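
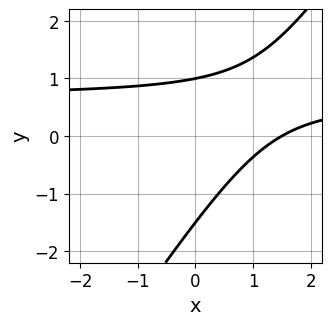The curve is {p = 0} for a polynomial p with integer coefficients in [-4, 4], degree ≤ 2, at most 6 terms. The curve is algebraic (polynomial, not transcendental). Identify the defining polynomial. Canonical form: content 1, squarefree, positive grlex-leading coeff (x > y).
3*x*y - 2*y^2 - 2*x - y + 3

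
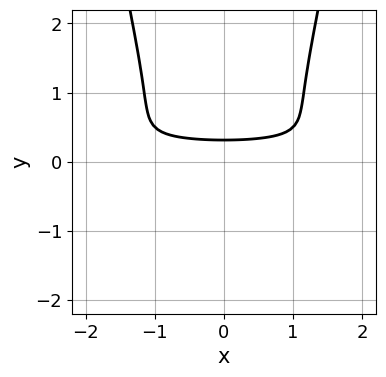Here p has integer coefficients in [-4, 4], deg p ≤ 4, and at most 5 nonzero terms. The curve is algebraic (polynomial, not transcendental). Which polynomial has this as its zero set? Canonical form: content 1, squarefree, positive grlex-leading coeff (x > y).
3*x^2*y^2 - 2*y^3 - 3*y + 1

1. Degree: a generic line meets the curve in up to 4 points, so deg p = 4.
2. Symmetries: the x ↦ −x reflection is a symmetry, so x appears only in even powers.
3. Observable constraints: the curve avoids every integer x-axis point in the box.
4. Fitting integer coefficients to these (and the overall shape) gives p.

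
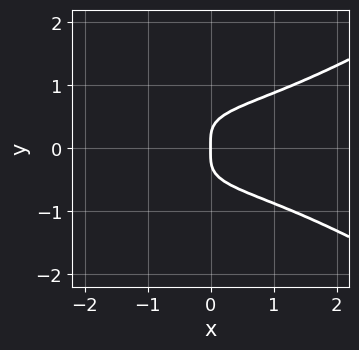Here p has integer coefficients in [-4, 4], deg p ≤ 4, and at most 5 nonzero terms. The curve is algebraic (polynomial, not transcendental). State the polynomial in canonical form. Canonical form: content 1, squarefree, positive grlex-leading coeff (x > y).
1. Degree: the shape is more complex than any degree-3 curve, so deg p = 4.
2. Symmetries: the y ↦ −y reflection is a symmetry, so y appears only in even powers.
3. From the axis intercepts and sections: one x-axis crossing is at x = 0; it meets the y-axis at y = 0 (among the integer gridlines).
4. These observations pin down the coefficients.

x^2*y^2 - 3*y^4 + x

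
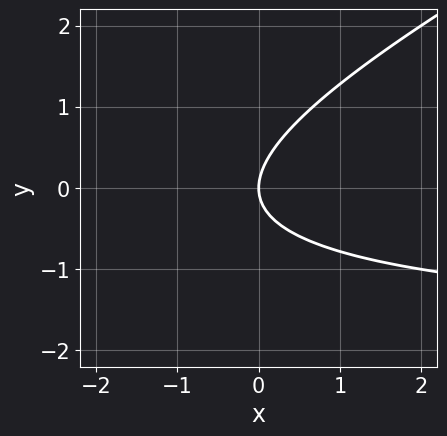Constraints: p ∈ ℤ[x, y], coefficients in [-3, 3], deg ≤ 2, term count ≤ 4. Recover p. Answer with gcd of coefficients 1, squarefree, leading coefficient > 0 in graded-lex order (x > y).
x*y - 2*y^2 + 2*x

First, deg p = 2. A generic line meets the curve in up to 2 points.
Next, from the visible intercepts: one x-axis crossing is at x = 0; it crosses the y-axis at the gridline y = 0.
Finally, putting this together gives p.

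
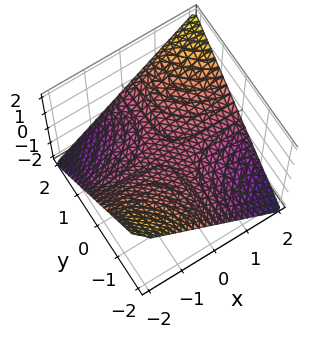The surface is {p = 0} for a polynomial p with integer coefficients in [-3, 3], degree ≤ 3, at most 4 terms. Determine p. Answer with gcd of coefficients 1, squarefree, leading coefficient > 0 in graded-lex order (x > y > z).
x*y - 2*z

First, the degree is 2 — a hyperbolic paraboloid; a quadric.
Then, from the axis intercepts and sections: it meets the z-axis at z = 0 (among the integer gridlines); every point of the y-axis in the box is on the surface.
Finally, these observations pin down the coefficients.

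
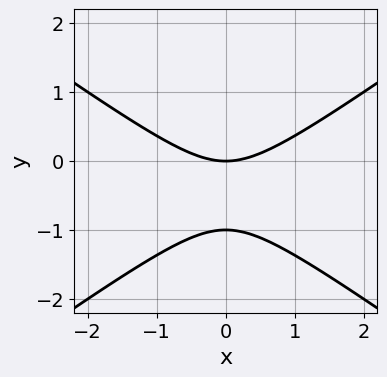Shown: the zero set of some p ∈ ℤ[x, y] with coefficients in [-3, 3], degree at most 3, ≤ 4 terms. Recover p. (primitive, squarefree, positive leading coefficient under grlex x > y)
x^2 - 2*y^2 - 2*y

The degree is 2 — a generic line meets the curve in up to 2 points.
Symmetries: the x ↦ −x reflection is a symmetry, so x appears only in even powers.
Against the integer gridlines: one x-axis crossing is at x = 0; among the integer gridlines, it crosses the y-axis at y ∈ {-1, 0}.
Together with the visible shape, these determine p as stated.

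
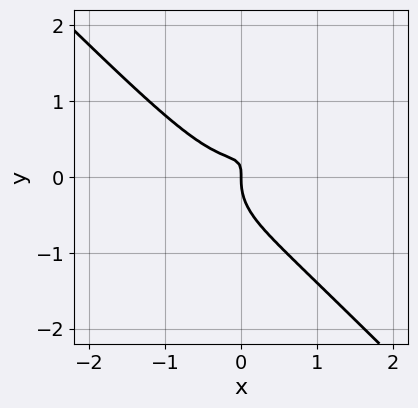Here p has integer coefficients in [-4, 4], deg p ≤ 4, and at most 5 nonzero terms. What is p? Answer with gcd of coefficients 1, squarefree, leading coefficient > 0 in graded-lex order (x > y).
First, degree: the shape is more complex than any degree-2 curve, so deg p = 3.
Then, from the axis intercepts and sections: it crosses the y-axis at the gridline y = 0; one x-axis crossing is at x = 0.
Finally, the integer polynomial consistent with all of this is the stated p.

3*x^3 + 3*y^3 - 3*x*y + x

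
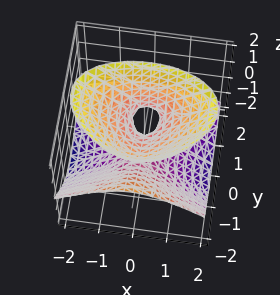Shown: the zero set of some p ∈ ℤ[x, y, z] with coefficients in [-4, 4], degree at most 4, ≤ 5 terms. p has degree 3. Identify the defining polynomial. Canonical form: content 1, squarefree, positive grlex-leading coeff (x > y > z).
Degree: a generic line meets the surface in up to 3 points, so deg p = 3.
Observable constraints: the y-axis gridline crossings are at y ∈ {-1, 0, 1}; it crosses the x-axis at the gridline x = 0.
The integer polynomial consistent with all of this is the stated p.

y^3 + 2*y^2*z + 2*x^2 - 2*z^2 - y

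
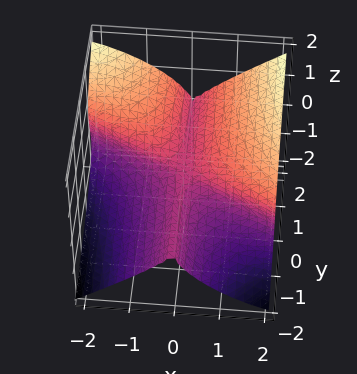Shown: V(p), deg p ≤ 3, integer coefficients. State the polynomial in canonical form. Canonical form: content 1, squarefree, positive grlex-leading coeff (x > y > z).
(a) deg p = 3. A generic line meets the surface in up to 3 points.
(b) Against the integer gridlines: one x-axis crossing is at x = 0; it crosses the z-axis at the gridline z = 0; the visible y-axis segment lies entirely on the surface.
(c) The integer polynomial consistent with all of this is the stated p.

x^3 + 2*x^2*y - x*y*z - 3*z^3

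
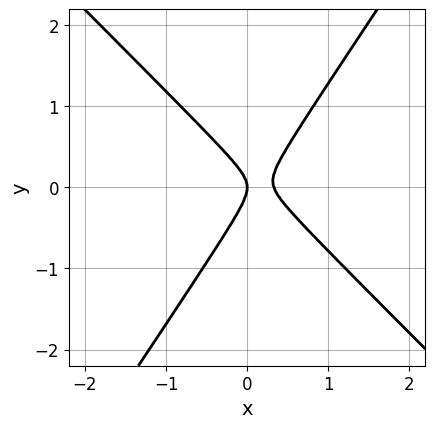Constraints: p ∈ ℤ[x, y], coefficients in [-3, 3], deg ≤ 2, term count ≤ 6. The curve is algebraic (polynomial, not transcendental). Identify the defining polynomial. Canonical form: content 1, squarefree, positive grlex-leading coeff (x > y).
3*x^2 + x*y - 2*y^2 - x

deg p = 2. No degree-1 curve has this shape.
Reading off the gridlines: it crosses the x-axis at the gridline x = 0; one y-axis crossing is at y = 0.
Matching integer coefficients to the picture gives p.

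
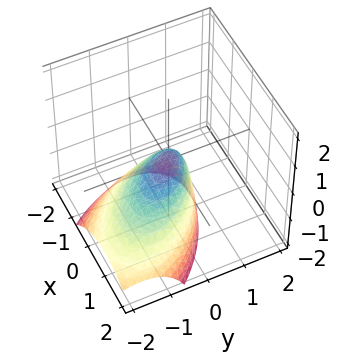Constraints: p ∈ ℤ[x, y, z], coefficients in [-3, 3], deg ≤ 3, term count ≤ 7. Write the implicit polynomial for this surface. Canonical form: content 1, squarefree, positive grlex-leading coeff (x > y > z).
First, degree: no degree-1 surface has this shape, so deg p = 2.
Then, from the visible intercepts: it crosses the z-axis at the gridline z = 0; one y-axis crossing is at y = 0; it meets the x-axis at x = 0 (among the integer gridlines).
Finally, fitting integer coefficients to these (and the overall shape) gives p.

x^2 + x*y + y^2 - y*z + z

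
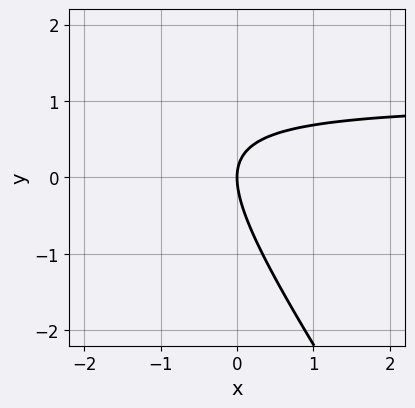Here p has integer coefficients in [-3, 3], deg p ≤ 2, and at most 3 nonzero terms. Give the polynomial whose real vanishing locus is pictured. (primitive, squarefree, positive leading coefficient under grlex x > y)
The degree is 2 — no degree-1 curve has this shape.
Reading off the gridlines: it crosses the x-axis at the gridline x = 0; one y-axis crossing is at y = 0.
Assembling these constraints gives the stated polynomial.

3*x*y + 2*y^2 - 3*x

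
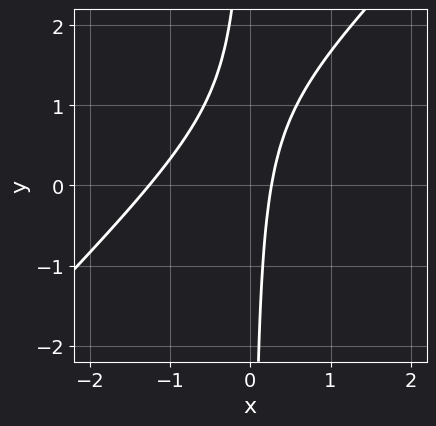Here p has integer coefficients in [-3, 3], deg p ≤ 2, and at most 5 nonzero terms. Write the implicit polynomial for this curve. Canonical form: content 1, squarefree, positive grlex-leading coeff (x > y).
3*x^2 - 3*x*y + 3*x - 1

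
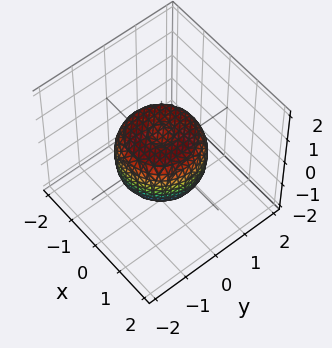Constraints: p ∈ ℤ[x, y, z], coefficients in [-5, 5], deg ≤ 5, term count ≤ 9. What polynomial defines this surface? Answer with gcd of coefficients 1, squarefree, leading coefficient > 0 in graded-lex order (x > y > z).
2*x^4 + 4*x^2*y^2 + 2*y^4 - 2*x^2 - 2*y^2 + 2*z^2 - 1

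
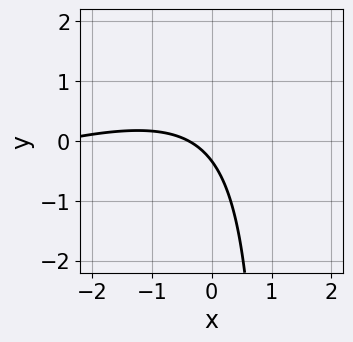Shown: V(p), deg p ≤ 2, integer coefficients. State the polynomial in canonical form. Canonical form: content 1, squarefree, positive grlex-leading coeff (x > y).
The degree is 2 — a generic line meets the curve in up to 2 points.
Putting this together gives p.

x^2 - 3*x*y + 3*x + 3*y + 1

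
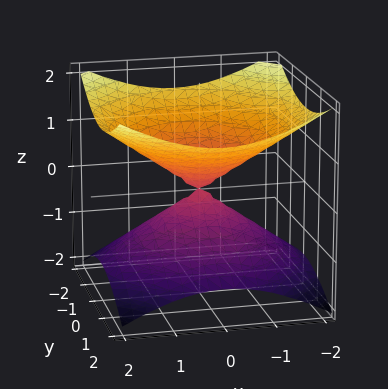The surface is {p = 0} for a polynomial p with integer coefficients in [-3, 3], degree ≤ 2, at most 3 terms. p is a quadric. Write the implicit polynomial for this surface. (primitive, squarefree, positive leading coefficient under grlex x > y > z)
1. The degree is 2 — a double cone through the origin; a quadric.
2. Symmetries: it's symmetric under z → −z, forcing even powers of z; rotational symmetry about the z-axis ⇒ p depends on x, y only through x² + y².
3. From the axis intercepts and sections: a circular section at z = 1 has radius between 1 and 2; it meets the x-axis at x = 0 (among the integer gridlines); one z-axis crossing is at z = 0.
4. Putting this together gives p.

x^2 + y^2 - 2*z^2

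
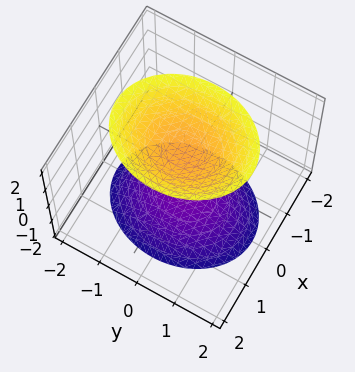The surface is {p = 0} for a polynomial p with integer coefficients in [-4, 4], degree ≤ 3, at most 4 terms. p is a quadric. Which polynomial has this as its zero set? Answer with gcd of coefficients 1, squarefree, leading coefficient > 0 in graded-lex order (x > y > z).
3*x^2 + 2*y^2 - 2*z^2 + 3

1. The picture has 2 separate pieces. They look like related sheets of one shape, so recover p as a whole.
2. deg p = 2. Two sheets facing apart; a quadric.
3. Symmetries: mirror symmetry y ↦ −y ⇒ only even powers of y; mirror symmetry x ↦ −x ⇒ only even powers of x; it's symmetric under z → −z, forcing even powers of z.
4. Checking where it meets the axes: it misses every integer gridline on the x-axis; no y-intercept at any integer in the box.
5. Putting this together gives p.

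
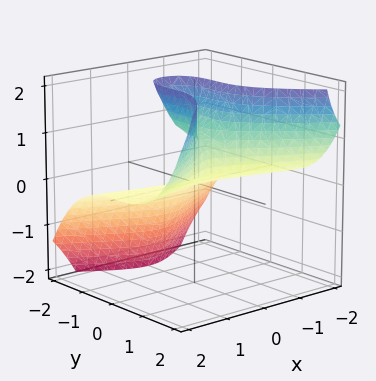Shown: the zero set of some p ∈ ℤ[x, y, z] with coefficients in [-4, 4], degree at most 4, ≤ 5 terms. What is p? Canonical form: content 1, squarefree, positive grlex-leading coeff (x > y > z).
3*x^2*z - 2*y^3 - z^2 + z

1. The degree is 3 — the shape is more complex than any degree-2 surface.
2. Checking where it meets the axes: every point of the x-axis in the box is on the surface; among the integer gridlines, it crosses the z-axis at z ∈ {0, 1}; it meets the y-axis at y = 0 (among the integer gridlines).
3. The integer polynomial consistent with all of this is the stated p.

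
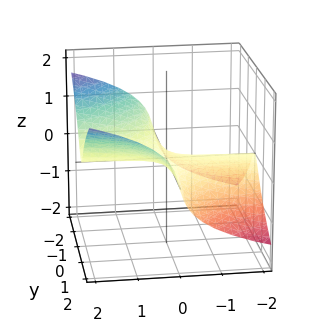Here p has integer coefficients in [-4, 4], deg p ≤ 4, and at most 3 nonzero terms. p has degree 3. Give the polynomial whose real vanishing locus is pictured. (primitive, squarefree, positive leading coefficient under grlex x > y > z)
x*y^2 - 2*z^3 - z

deg p = 3. The shape is more complex than any degree-2 surface.
From the visible intercepts: the visible y-axis segment lies entirely on the surface; it crosses the z-axis at the gridline z = 0.
The integer polynomial consistent with all of this is the stated p. Check: (2, 0, 0) on the x-axis lies on the surface, and p(2, 0, 0) = 0. ✓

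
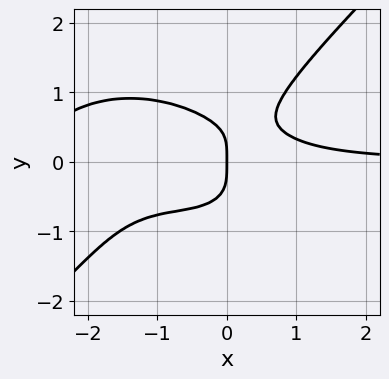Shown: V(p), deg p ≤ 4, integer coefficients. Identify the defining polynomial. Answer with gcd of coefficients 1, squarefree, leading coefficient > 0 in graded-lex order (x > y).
x^3*y + x*y^3 - 2*y^4 + 2*x^2*y - x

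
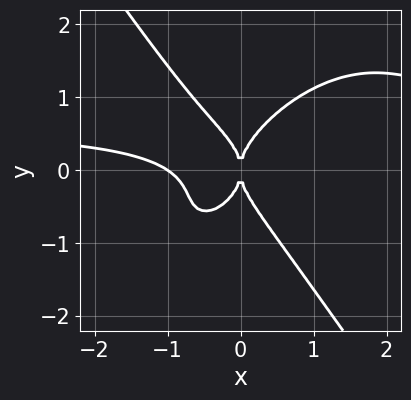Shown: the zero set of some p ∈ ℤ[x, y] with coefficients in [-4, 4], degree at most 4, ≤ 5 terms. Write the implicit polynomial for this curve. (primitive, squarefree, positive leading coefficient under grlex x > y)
3*x^3*y - 2*x^2*y^2 + 2*y^4 - 2*x^3 - 2*x^2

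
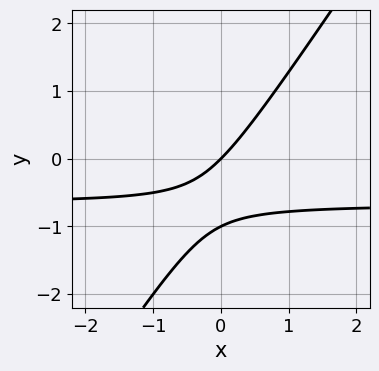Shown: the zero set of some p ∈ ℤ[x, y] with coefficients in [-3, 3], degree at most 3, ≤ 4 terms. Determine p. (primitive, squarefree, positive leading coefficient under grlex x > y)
3*x*y - 2*y^2 + 2*x - 2*y

(a) deg p = 2.
(b) Reading off the gridlines: one x-axis crossing is at x = 0; among the integer gridlines, it crosses the y-axis at y ∈ {-1, 0}.
(c) Assembling these constraints gives the stated polynomial.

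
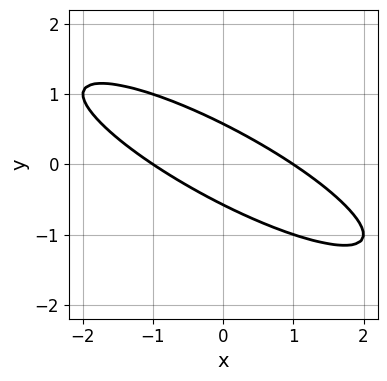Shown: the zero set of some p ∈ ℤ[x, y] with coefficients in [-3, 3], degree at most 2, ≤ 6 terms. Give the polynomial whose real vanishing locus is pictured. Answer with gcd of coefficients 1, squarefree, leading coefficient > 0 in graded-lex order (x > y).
1. The degree is 2 — a generic line meets the curve in up to 2 points.
2. From the visible intercepts: among the integer gridlines, it crosses the x-axis at x ∈ {-1, 1}.
3. Solving for integer coefficients yields p as stated.

x^2 + 3*x*y + 3*y^2 - 1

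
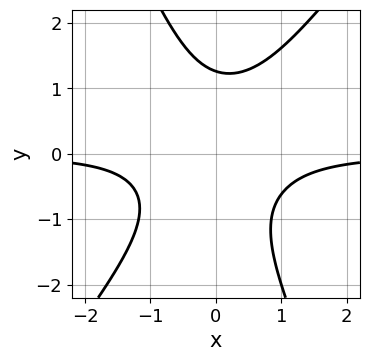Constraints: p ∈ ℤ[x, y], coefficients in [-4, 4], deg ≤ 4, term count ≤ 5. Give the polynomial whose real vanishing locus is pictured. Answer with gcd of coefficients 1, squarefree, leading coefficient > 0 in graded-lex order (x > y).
deg p = 3. A generic line meets the curve in up to 3 points.
From the visible intercepts: the curve avoids every integer x-axis point in the box.
These observations pin down the coefficients.

3*x^2*y - x*y^2 - y^3 + 2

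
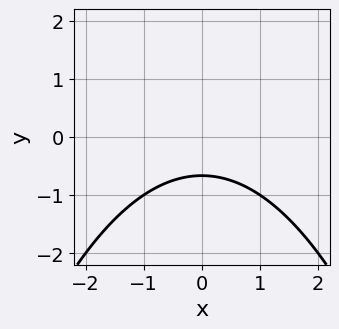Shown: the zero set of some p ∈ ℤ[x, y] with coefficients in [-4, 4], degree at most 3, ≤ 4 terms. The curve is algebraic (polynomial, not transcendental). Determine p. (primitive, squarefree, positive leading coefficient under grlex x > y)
x^2 + 3*y + 2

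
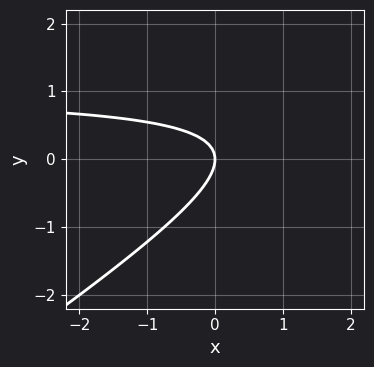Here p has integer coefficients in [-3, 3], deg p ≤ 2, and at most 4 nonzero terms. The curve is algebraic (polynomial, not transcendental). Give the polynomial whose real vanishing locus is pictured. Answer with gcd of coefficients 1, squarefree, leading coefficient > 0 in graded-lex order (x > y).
2*x*y - 3*y^2 - 2*x

(a) Degree: the shape is more complex than any degree-1 curve, so deg p = 2.
(b) From the visible intercepts: it crosses the y-axis at the gridline y = 0; it meets the x-axis at x = 0 (among the integer gridlines).
(c) Matching integer coefficients to the picture gives p.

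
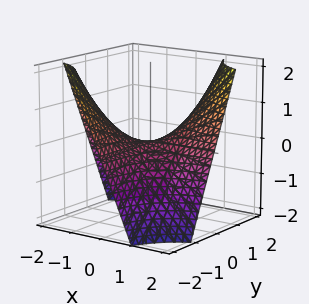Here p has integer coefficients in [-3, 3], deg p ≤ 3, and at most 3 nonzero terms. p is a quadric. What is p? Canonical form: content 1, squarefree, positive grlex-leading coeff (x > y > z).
x*y - z

(a) Degree: a hyperbolic paraboloid; a quadric, so deg p = 2.
(b) Against the integer gridlines: it crosses the z-axis at the gridline z = 0; every point of the x-axis in the box is on the surface; the visible y-axis segment lies entirely on the surface.
(c) Matching integer coefficients to the picture gives p.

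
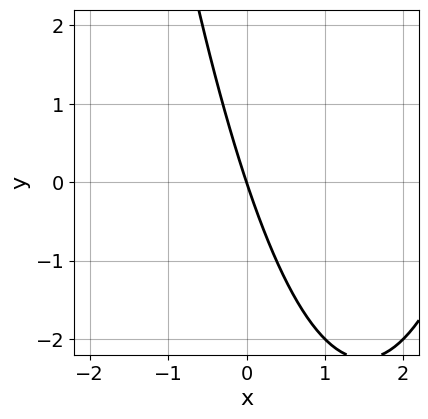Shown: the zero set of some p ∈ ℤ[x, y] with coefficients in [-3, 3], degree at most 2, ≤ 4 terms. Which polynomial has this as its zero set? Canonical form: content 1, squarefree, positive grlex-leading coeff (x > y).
x^2 - 3*x - y

(a) Degree: no degree-1 curve has this shape, so deg p = 2.
(b) Reading off the gridlines: it meets the y-axis at y = 0 (among the integer gridlines); it meets the x-axis at x = 0 (among the integer gridlines).
(c) Fitting integer coefficients to these (and the overall shape) gives p.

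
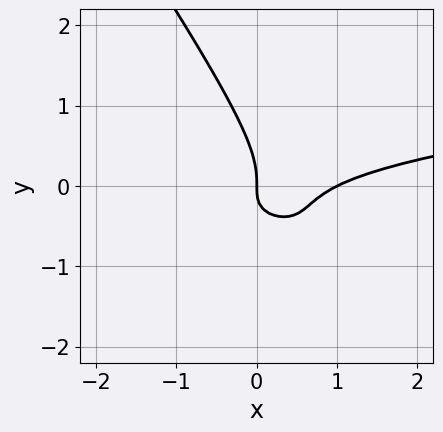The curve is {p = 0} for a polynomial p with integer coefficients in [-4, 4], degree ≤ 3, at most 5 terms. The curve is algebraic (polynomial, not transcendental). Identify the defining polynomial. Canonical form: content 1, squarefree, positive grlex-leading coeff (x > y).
3*x*y^2 + 2*y^3 - x^2 + 2*x*y + x

(a) Degree: the shape is more complex than any degree-2 curve, so deg p = 3.
(b) From the axis intercepts and sections: among the integer gridlines, it crosses the x-axis at x ∈ {0, 1}; it crosses the y-axis at the gridline y = 0.
(c) Solving for integer coefficients yields p as stated.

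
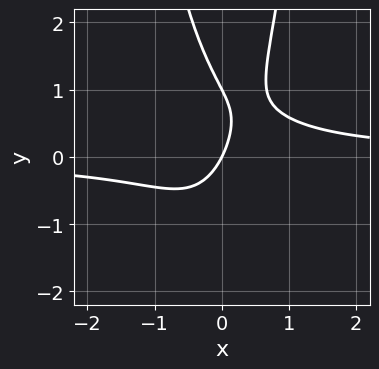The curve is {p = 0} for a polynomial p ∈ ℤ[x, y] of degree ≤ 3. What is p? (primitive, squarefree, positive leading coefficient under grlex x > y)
1. deg p = 3. The shape is more complex than any degree-2 curve.
2. From the axis intercepts and sections: the y-axis gridline crossings are at y ∈ {0, 1}; it meets the x-axis at x = 0 (among the integer gridlines).
3. These observations pin down the coefficients.

3*x^2*y - y^2 - 2*x + y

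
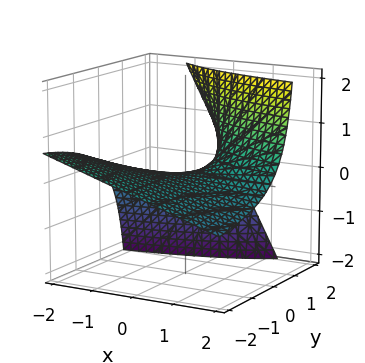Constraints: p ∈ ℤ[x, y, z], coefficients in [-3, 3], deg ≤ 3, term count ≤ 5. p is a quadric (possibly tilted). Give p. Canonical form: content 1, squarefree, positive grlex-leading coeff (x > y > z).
The degree is 2 — no degree-1 surface has this shape.
Checking where it meets the axes: the visible y-axis segment lies entirely on the surface; it meets the z-axis at z = 0 (among the integer gridlines); every point of the x-axis in the box is on the surface.
Solving for integer coefficients yields p as stated.

x*y + 2*y*z - 3*z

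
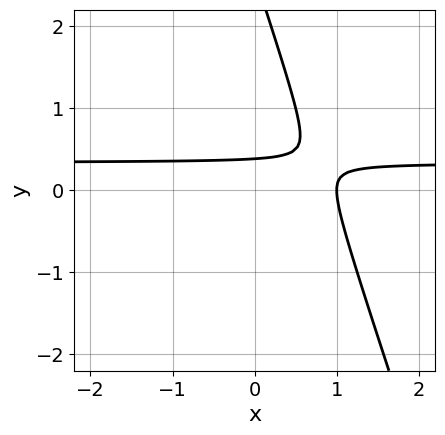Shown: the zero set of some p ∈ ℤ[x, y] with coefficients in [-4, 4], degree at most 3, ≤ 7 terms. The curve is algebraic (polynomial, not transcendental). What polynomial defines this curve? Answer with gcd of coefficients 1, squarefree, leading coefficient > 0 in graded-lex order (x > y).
3*x*y + y^2 - x - 3*y + 1

deg p = 2. A generic line meets the curve in up to 2 points.
Against the integer gridlines: one x-axis crossing is at x = 1.
Fitting integer coefficients to these (and the overall shape) gives p.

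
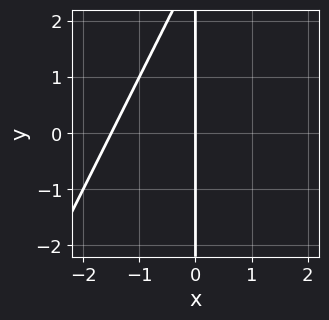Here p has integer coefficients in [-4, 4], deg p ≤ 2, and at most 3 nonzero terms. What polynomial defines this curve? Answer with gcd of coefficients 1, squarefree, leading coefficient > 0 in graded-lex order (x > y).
2*x^2 - x*y + 3*x

1. Degree: the shape is more complex than any degree-1 curve, so deg p = 2.
2. Checking where it meets the axes: every point of the y-axis in the box is on the curve; it meets the x-axis at x = 0 (among the integer gridlines).
3. Solving for integer coefficients yields p as stated.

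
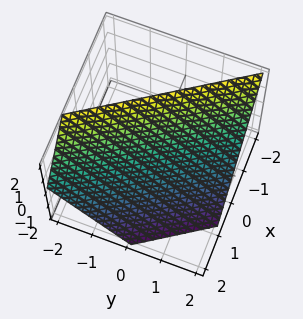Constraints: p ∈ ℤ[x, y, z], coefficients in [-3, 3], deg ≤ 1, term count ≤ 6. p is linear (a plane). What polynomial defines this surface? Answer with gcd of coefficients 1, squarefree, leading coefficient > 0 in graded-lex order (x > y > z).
(a) deg p = 1. The surface is flat (a plane).
(b) Reading off the gridlines: one y-axis crossing is at y = 1; it crosses the z-axis at the gridline z = 1.
(c) Putting this together gives p.

3*x + 2*y + 2*z - 2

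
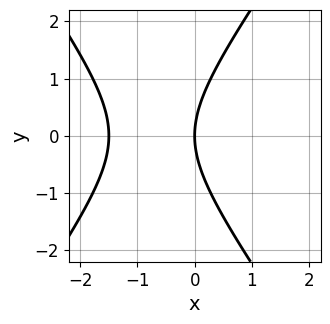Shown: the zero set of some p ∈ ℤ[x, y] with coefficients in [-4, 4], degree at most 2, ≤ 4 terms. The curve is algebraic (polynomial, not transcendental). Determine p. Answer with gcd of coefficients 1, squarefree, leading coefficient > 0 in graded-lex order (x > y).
2*x^2 - y^2 + 3*x

The degree is 2 — the shape is more complex than any degree-1 curve.
Symmetries: mirror symmetry y ↦ −y ⇒ only even powers of y.
From the axis intercepts and sections: it meets the x-axis at x = 0 (among the integer gridlines); one y-axis crossing is at y = 0.
Solving for integer coefficients yields p as stated.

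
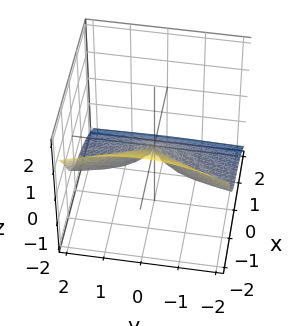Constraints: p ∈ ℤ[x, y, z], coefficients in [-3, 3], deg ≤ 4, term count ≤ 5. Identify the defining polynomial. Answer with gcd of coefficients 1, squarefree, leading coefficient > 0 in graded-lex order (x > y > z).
(a) Degree: no degree-2 surface has this shape, so deg p = 3.
(b) From the axis intercepts and sections: one x-axis crossing is at x = 0; one y-axis crossing is at y = 0; it meets the z-axis at z = 0 (among the integer gridlines).
(c) Assembling these constraints gives the stated polynomial.

2*x^3 + x*y^2 + 2*y^2*z + 3*z^3 + 2*y^2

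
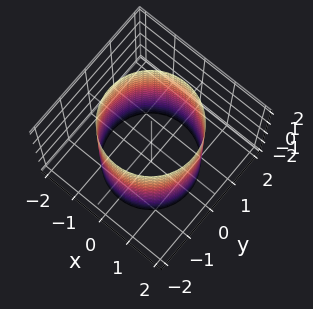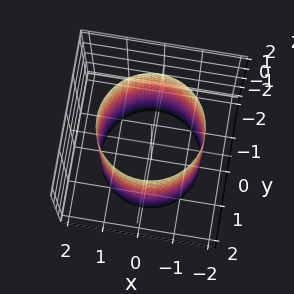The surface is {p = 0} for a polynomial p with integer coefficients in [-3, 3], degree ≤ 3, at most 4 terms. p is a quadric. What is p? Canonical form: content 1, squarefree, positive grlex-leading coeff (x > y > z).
(a) Degree: constant cross-section along one axis; a quadric, so deg p = 2.
(b) Symmetries: every cross-section ⟂ z is a circle, so x, y appear only via x² + y²; the z ↦ −z reflection is a symmetry, so z appears only in even powers.
(c) Observable constraints: a circular section at z = -1 has radius between 1 and 2; it misses every integer gridline on the z-axis.
(d) Fitting integer coefficients to these (and the overall shape) gives p.

x^2 + y^2 - 2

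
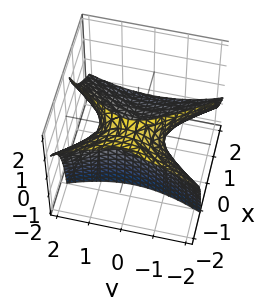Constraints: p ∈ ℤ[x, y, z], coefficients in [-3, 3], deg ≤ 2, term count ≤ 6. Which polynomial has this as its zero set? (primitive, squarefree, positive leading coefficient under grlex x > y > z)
2*x^2 + 3*x*z - y^2 + 2*z

First, the degree is 2 — no degree-1 surface has this shape.
Then, observable constraints: it crosses the z-axis at the gridline z = 0; it meets the y-axis at y = 0 (among the integer gridlines).
Finally, fitting integer coefficients to these (and the overall shape) gives p.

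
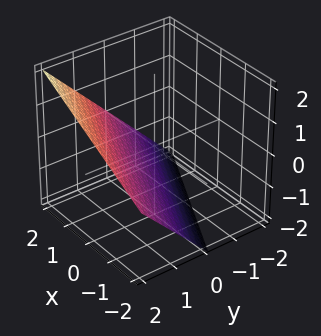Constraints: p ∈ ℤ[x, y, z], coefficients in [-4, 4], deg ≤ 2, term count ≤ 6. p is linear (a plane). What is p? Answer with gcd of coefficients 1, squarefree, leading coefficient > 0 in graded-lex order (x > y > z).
x + 2*y - 2*z - 2

1. Degree: the surface is flat (a plane), so deg p = 1.
2. Observable constraints: it crosses the z-axis at the gridline z = -1; it crosses the y-axis at the gridline y = 1.
3. These observations pin down the coefficients. Check: (2, 0, 0) on the x-axis lies on the surface, and p(2, 0, 0) = 0. ✓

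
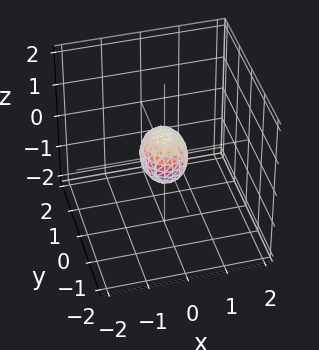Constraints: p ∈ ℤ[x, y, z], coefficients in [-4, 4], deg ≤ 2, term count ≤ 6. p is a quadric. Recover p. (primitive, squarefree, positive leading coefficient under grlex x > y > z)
(a) Degree: bounded and convex; a quadric, so deg p = 2.
(b) Symmetries: the y ↦ −y reflection is a symmetry, so y appears only in even powers; mirror symmetry x ↦ −x ⇒ only even powers of x; mirror symmetry z ↦ −z ⇒ only even powers of z.
(c) Together with the visible shape, these determine p as stated.

3*x^2 + 2*y^2 + 2*z^2 - 1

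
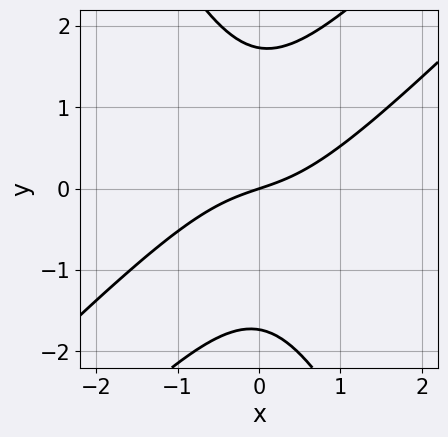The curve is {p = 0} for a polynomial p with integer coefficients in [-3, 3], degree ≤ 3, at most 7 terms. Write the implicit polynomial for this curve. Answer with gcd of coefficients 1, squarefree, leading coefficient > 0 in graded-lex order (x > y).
2*x^3 - 3*x^2*y + y^3 + x - 3*y

Degree: a generic line meets the curve in up to 3 points, so deg p = 3.
Checking where it meets the axes: it crosses the y-axis at the gridline y = 0; it crosses the x-axis at the gridline x = 0.
Matching integer coefficients to the picture gives p.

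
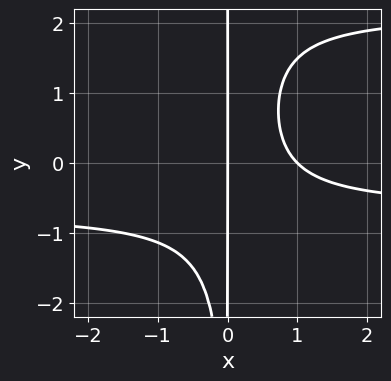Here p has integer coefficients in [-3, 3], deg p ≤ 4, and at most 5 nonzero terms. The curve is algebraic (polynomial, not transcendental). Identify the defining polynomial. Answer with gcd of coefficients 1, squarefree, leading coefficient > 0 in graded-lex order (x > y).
2*x^2*y^2 - 3*x^2*y - 3*x^2 + 3*x

1. deg p = 4. The shape is more complex than any degree-3 curve.
2. Observable constraints: among the integer gridlines, it crosses the x-axis at x ∈ {0, 1}; every point of the y-axis in the box is on the curve.
3. Solving for integer coefficients yields p as stated.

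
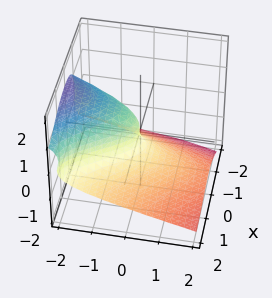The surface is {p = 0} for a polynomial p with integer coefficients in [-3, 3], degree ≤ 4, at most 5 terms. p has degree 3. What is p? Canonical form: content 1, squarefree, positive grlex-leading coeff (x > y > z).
1. Degree: the shape is more complex than any degree-2 surface, so deg p = 3.
2. Reading off the gridlines: it meets the y-axis at y = 0 (among the integer gridlines); it meets the x-axis at x = 0 (among the integer gridlines); it meets the z-axis at z = 0 (among the integer gridlines).
3. The integer polynomial consistent with all of this is the stated p.

x^3 - y*z^2 - 3*z^3 - 3*x^2 - 2*y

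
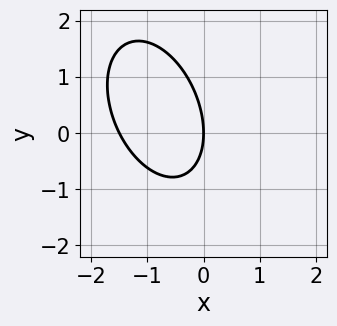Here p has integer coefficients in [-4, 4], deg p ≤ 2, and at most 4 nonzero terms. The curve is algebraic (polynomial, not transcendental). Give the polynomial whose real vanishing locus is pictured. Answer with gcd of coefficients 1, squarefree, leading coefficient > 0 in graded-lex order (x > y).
2*x^2 + x*y + y^2 + 3*x

First, deg p = 2. No degree-1 curve has this shape.
Then, reading off the gridlines: one y-axis crossing is at y = 0; one x-axis crossing is at x = 0.
Finally, fitting integer coefficients to these (and the overall shape) gives p.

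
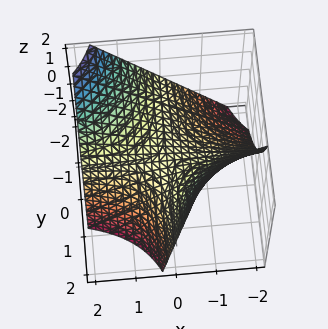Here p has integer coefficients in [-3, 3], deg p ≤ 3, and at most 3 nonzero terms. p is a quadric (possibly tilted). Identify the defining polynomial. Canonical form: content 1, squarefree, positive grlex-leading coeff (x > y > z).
3*x*y - y*z + 3*z

(a) Degree: the shape is more complex than any degree-1 surface, so deg p = 2.
(b) Reading off the gridlines: the visible y-axis segment lies entirely on the surface; it meets the z-axis at z = 0 (among the integer gridlines); the visible x-axis segment lies entirely on the surface.
(c) Solving for integer coefficients yields p as stated.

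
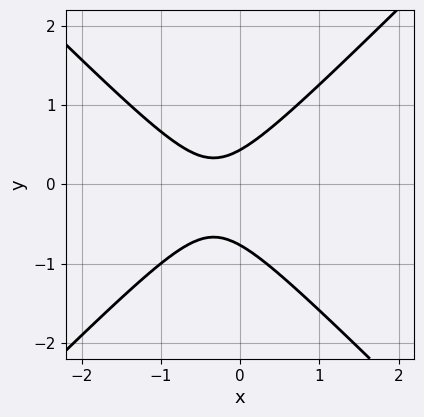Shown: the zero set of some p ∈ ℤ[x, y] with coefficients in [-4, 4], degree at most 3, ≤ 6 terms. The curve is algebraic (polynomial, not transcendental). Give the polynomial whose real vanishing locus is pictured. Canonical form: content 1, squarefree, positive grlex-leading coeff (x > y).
1. The degree is 2 — a generic line meets the curve in up to 2 points.
2. Checking where it meets the axes: it misses every integer gridline on the x-axis.
3. Fitting integer coefficients to these (and the overall shape) gives p.

3*x^2 - 3*y^2 + 2*x - y + 1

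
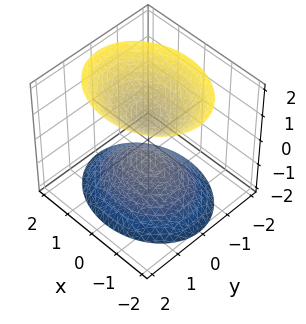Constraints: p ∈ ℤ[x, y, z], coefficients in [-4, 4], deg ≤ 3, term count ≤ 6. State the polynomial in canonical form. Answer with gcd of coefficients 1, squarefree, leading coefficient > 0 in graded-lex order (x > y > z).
(a) I count 2 distinct pieces. Treating them together as one polynomial.
(b) Degree: two sheets facing apart; a quadric, so deg p = 2.
(c) Symmetries: the z ↦ −z reflection is a symmetry, so z appears only in even powers; the y ↦ −y reflection is a symmetry, so y appears only in even powers; the x ↦ −x reflection is a symmetry, so x appears only in even powers.
(d) Checking where it meets the axes: no x-intercept at any integer in the box; it misses every integer gridline on the y-axis.
(e) Together with the visible shape, these determine p as stated.

2*x^2 + 3*y^2 - 2*z^2 + 1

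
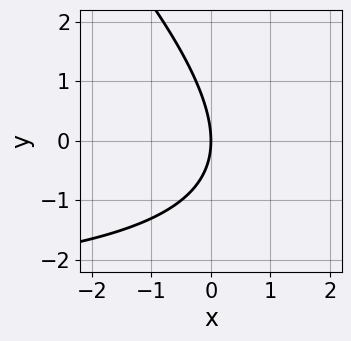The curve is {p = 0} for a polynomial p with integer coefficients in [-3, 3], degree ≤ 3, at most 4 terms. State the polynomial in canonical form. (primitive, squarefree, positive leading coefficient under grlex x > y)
x*y + y^2 + 3*x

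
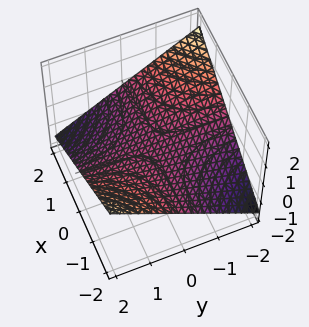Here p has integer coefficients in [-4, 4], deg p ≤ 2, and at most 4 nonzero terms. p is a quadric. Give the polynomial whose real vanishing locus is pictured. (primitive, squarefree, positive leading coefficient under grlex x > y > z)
1. deg p = 2.
2. From the visible intercepts: the visible y-axis segment lies entirely on the surface; one z-axis crossing is at z = 0; the visible x-axis segment lies entirely on the surface.
3. The integer polynomial consistent with all of this is the stated p.

x*y + 3*z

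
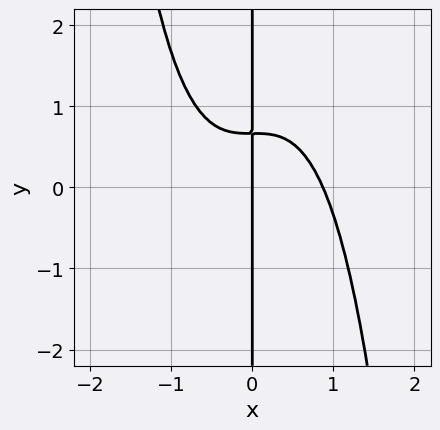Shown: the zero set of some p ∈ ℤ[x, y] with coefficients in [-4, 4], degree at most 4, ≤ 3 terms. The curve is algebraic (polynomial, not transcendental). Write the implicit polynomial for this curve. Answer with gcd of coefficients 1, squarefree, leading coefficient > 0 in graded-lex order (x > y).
3*x^4 + 3*x*y - 2*x

1. deg p = 4.
2. Against the integer gridlines: every point of the y-axis in the box is on the curve; one x-axis crossing is at x = 0.
3. Matching integer coefficients to the picture gives p.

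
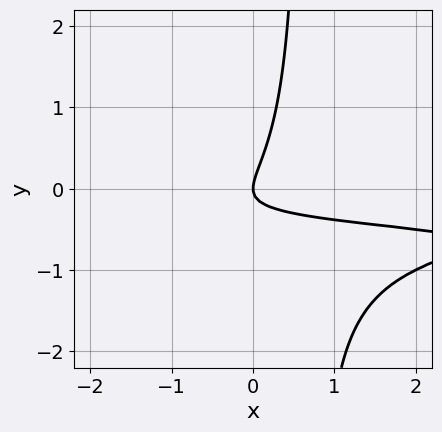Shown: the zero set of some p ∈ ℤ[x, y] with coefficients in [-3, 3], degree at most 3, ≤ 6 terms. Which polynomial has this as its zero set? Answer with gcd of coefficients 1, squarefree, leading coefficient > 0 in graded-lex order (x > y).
1. The degree is 3 — no degree-2 curve has this shape.
2. From the visible intercepts: one y-axis crossing is at y = 0; one x-axis crossing is at x = 0.
3. Fitting integer coefficients to these (and the overall shape) gives p.

3*x*y^2 + 3*x*y - 2*y^2 + x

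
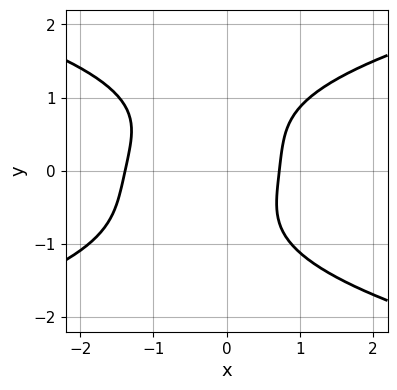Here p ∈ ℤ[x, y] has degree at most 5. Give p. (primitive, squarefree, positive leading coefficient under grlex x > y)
(a) The degree is 4 — no degree-3 curve has this shape.
(b) From the axis intercepts and sections: no y-intercept at any integer in the box.
(c) Solving for integer coefficients yields p as stated.

2*y^4 - 3*x^2 + x*y - 2*x + 3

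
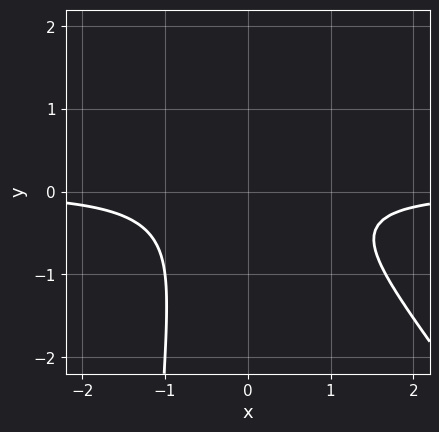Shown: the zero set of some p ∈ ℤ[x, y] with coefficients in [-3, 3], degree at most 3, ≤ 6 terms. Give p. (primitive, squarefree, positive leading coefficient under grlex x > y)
3*x^2*y + 2*x*y^2 + 3*y^2 + 2

(a) Degree: no degree-2 curve has this shape, so deg p = 3.
(b) Reading off the gridlines: no y-intercept at any integer in the box; the curve avoids every integer x-axis point in the box.
(c) Putting this together gives p.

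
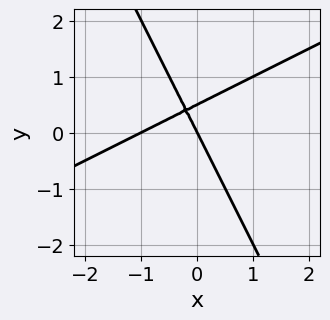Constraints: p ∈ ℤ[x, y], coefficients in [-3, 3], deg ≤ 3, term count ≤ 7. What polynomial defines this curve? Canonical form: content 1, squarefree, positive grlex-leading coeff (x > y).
2*x^2 - 3*x*y - 2*y^2 + 2*x + y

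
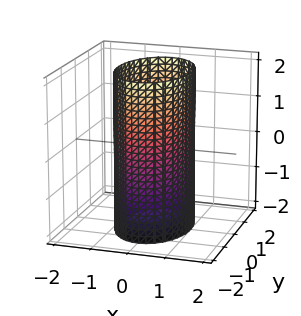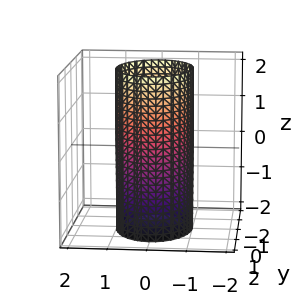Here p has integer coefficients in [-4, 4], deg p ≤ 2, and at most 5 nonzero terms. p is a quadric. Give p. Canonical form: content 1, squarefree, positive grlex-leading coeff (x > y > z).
2*x^2 + y^2 - 2

deg p = 2.
Symmetries: it's symmetric under z → −z, forcing even powers of z; it's symmetric under x → −x, forcing even powers of x; mirror symmetry y ↦ −y ⇒ only even powers of y.
Reading off the gridlines: the surface avoids every integer z-axis point in the box; among the integer gridlines, it crosses the x-axis at x ∈ {-1, 1}.
Together with the visible shape, these determine p as stated.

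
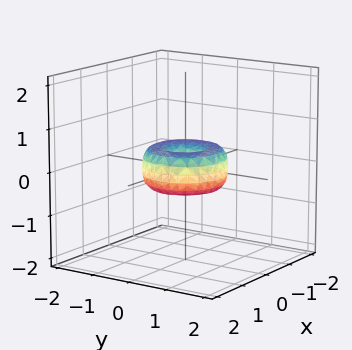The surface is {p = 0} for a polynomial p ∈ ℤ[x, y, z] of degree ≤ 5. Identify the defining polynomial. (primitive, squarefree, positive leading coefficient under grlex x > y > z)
x^4 + 2*x^2*y^2 + y^4 - x^2 - y^2 + z^2

First, degree: no degree-3 surface has this shape, so deg p = 4.
Then, symmetries: rotational symmetry about the z-axis ⇒ p depends on x, y only through x² + y².
Next, from the axis intercepts and sections: the y-axis gridline crossings are at y ∈ {-1, 0, 1}; it meets the z-axis at z = 0 (among the integer gridlines); a circular section at z = 0 has radius exactly 1.
Finally, together with the visible shape, these determine p as stated. Check: (-1, 0, 0) on the x-axis lies on the surface, and p(-1, 0, 0) = 0. ✓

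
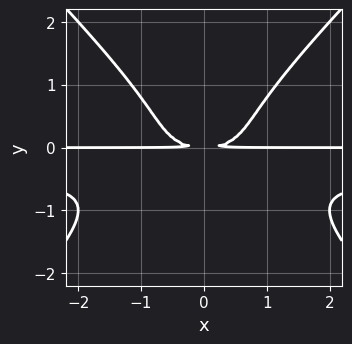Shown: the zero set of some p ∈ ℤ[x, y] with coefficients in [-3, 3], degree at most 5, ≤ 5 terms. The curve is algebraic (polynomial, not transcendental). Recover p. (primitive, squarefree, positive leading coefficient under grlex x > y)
2*x^2*y^2 - 2*y^4 + x^2*y - 2*y^2

1. deg p = 4. A generic line meets the curve in up to 4 points.
2. Symmetries: mirror symmetry x ↦ −x ⇒ only even powers of x.
3. From the visible intercepts: every point of the x-axis in the box is on the curve.
4. Fitting integer coefficients to these (and the overall shape) gives p.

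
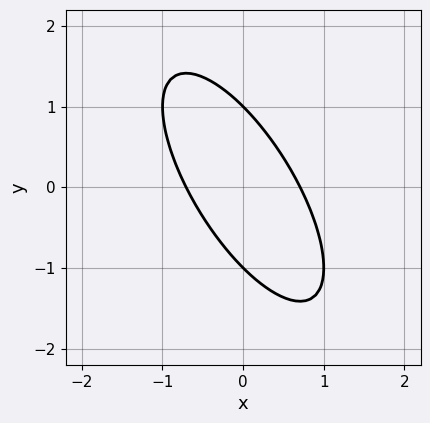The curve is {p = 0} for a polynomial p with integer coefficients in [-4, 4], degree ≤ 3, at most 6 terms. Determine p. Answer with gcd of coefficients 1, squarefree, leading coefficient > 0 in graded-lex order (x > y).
First, the degree is 2 — no degree-1 curve has this shape.
Next, from the axis intercepts and sections: the y-axis gridline crossings are at y ∈ {-1, 1}.
Finally, the integer polynomial consistent with all of this is the stated p.

2*x^2 + 2*x*y + y^2 - 1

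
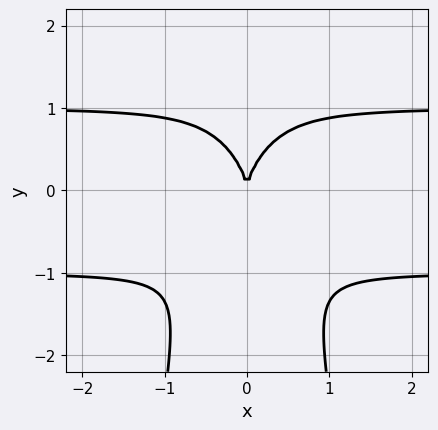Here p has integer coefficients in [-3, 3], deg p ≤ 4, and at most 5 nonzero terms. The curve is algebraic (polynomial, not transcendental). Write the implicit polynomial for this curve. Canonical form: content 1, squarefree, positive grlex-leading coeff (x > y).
(a) The degree is 4 — a generic line meets the curve in up to 4 points.
(b) Symmetries: it's symmetric under x → −x, forcing even powers of x.
(c) Checking where it meets the axes: it meets the x-axis at x = 0 (among the integer gridlines); it meets the y-axis at y = 0 (among the integer gridlines).
(d) The integer polynomial consistent with all of this is the stated p.

3*x^2*y^2 + y^3 - 3*x^2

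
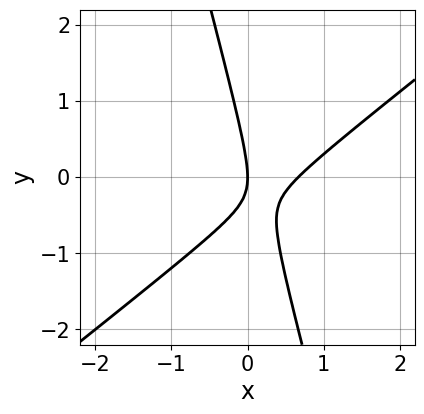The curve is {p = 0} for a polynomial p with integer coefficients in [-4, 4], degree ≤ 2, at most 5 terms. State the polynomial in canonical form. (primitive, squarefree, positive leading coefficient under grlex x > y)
1. The degree is 2 — a generic line meets the curve in up to 2 points.
2. Checking where it meets the axes: it meets the y-axis at y = 0 (among the integer gridlines); it meets the x-axis at x = 0 (among the integer gridlines).
3. Putting this together gives p.

3*x^2 - 3*x*y - y^2 - 2*x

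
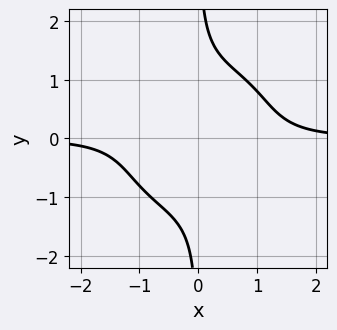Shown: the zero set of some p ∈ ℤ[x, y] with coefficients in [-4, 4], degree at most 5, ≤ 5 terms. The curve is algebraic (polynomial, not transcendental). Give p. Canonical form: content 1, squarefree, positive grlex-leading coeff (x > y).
2*x^3*y - x^2*y^2 + 2*x*y^3 - 2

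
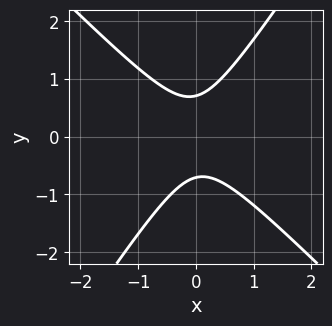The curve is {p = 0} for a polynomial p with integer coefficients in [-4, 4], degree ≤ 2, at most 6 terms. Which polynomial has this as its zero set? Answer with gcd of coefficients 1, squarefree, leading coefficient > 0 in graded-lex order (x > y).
3*x^2 + x*y - 2*y^2 + 1

(a) Degree: a generic line meets the curve in up to 2 points, so deg p = 2.
(b) Against the integer gridlines: no x-intercept at any integer in the box.
(c) The integer polynomial consistent with all of this is the stated p.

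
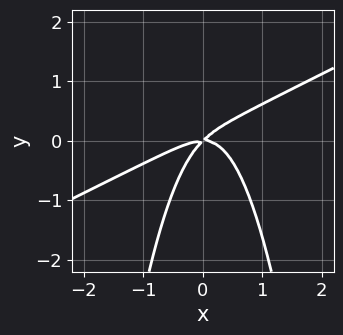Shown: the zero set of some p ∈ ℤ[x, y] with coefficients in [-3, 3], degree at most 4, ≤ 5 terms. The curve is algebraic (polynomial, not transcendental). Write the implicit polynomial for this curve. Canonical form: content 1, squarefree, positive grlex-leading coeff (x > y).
1. The degree is 3 — no degree-2 curve has this shape.
2. Checking where it meets the axes: it crosses the x-axis at the gridline x = 0; it crosses the y-axis at the gridline y = 0.
3. These observations pin down the coefficients.

x^3 - 2*x^2*y + x*y - y^2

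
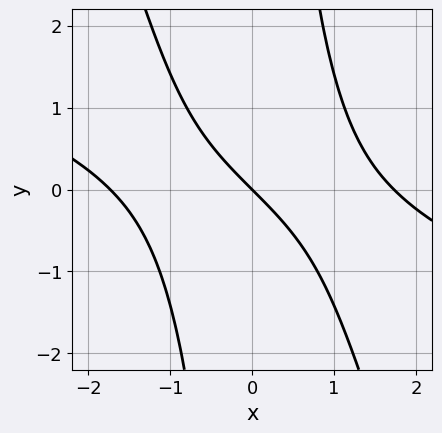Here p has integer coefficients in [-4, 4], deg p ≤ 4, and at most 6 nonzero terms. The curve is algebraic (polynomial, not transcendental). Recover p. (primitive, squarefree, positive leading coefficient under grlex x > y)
1. The degree is 3 — no degree-2 curve has this shape.
2. Observable constraints: it crosses the y-axis at the gridline y = 0; it crosses the x-axis at the gridline x = 0.
3. Solving for integer coefficients yields p as stated.

x^3 + 3*x^2*y + x*y^2 - 3*x - 3*y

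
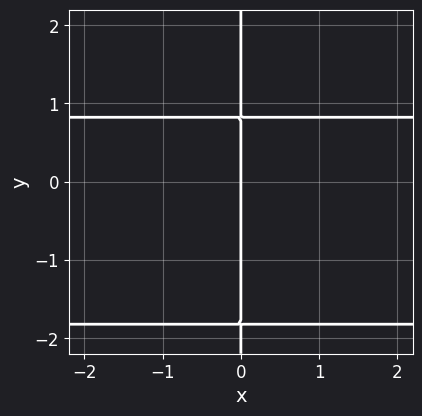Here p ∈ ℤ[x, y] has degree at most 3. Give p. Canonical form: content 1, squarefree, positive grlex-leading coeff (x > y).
2*x*y^2 + 2*x*y - 3*x

deg p = 3. No degree-2 curve has this shape.
Against the integer gridlines: one x-axis crossing is at x = 0; every point of the y-axis in the box is on the curve.
These observations pin down the coefficients.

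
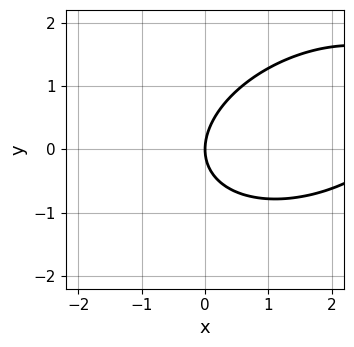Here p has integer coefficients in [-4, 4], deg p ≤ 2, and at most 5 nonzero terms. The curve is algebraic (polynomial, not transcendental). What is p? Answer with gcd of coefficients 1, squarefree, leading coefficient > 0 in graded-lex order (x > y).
1. The degree is 2 — the shape is more complex than any degree-1 curve.
2. Observable constraints: it meets the x-axis at x = 0 (among the integer gridlines); one y-axis crossing is at y = 0.
3. Matching integer coefficients to the picture gives p.

x^2 - x*y + 2*y^2 - 3*x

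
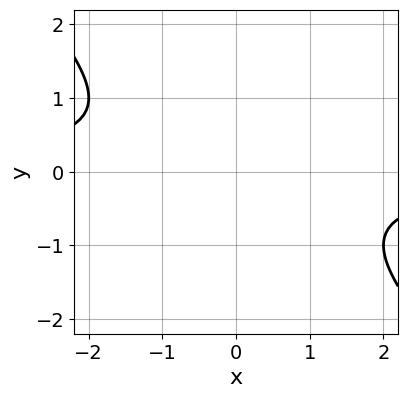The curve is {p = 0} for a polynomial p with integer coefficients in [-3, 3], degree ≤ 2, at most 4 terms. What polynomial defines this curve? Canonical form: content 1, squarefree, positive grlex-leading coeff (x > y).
1. deg p = 2. The shape is more complex than any degree-1 curve.
2. From the visible intercepts: the curve avoids every integer x-axis point in the box; it misses every integer gridline on the y-axis.
3. Putting this together gives p.

x*y + y^2 + 1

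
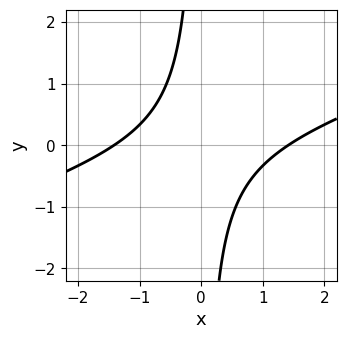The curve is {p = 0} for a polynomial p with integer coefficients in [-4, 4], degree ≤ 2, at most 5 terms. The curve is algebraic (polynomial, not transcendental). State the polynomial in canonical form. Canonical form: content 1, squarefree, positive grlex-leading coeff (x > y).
x^2 - 3*x*y - 2

First, the degree is 2 — no degree-1 curve has this shape.
Then, reading off the gridlines: no y-intercept at any integer in the box.
Finally, together with the visible shape, these determine p as stated.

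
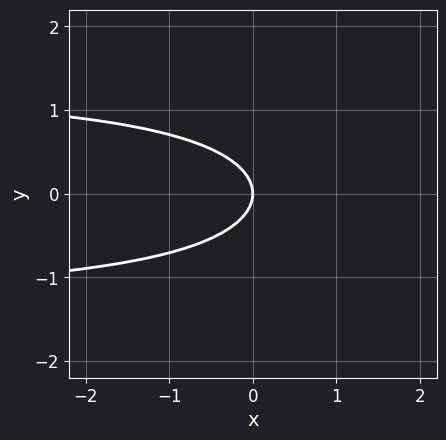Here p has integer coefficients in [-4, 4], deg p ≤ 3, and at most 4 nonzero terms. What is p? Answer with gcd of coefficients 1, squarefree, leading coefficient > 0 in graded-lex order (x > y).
x*y^2 - 3*y^2 - 2*x

First, deg p = 3. No degree-2 curve has this shape.
Next, symmetries: it's symmetric under y → −y, forcing even powers of y.
Next, reading off the gridlines: it crosses the y-axis at the gridline y = 0; it crosses the x-axis at the gridline x = 0.
Finally, solving for integer coefficients yields p as stated.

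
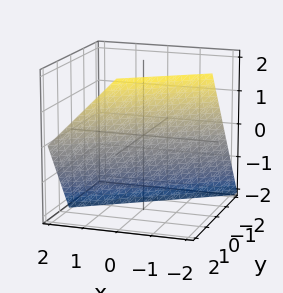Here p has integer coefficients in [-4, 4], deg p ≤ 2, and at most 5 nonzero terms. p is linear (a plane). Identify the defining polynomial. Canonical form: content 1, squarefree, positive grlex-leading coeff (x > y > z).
First, degree: every cross-section is a straight line — this is a plane, so deg p = 1.
Then, from the visible intercepts: it meets the z-axis at z = -1 (among the integer gridlines); it crosses the x-axis at the gridline x = -1.
Finally, assembling these constraints gives the stated polynomial.

2*x - 3*y + 2*z + 2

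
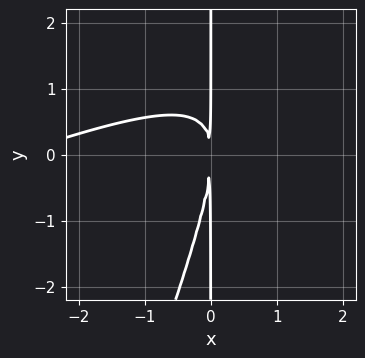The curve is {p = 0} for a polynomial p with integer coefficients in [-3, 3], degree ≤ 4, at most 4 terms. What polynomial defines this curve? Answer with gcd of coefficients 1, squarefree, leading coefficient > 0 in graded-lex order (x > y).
x^3 - 3*x^2*y + x*y^2 + 3*x^2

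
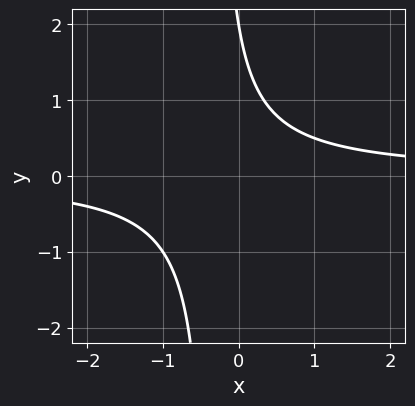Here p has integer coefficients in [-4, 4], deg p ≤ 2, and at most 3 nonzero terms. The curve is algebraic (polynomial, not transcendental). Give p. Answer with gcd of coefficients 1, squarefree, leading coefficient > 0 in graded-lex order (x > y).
1. Degree: no degree-1 curve has this shape, so deg p = 2.
2. From the axis intercepts and sections: no x-intercept at any integer in the box; it crosses the y-axis at the gridline y = 2.
3. Assembling these constraints gives the stated polynomial.

3*x*y + y - 2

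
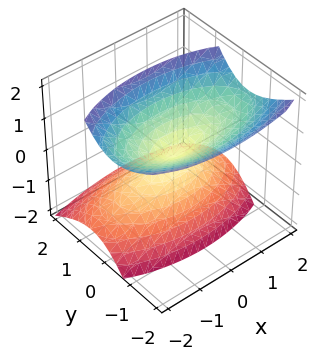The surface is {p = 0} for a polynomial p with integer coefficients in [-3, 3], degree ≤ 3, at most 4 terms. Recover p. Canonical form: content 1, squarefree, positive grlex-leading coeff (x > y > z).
(a) I count 2 distinct pieces.
(b) deg p = 2.
(c) From the visible intercepts: one y-axis crossing is at y = 0; it meets the z-axis at z = 0 (among the integer gridlines).
(d) These observations pin down the coefficients.

x^2 + 3*y^2 + 2*y*z - 2*z^2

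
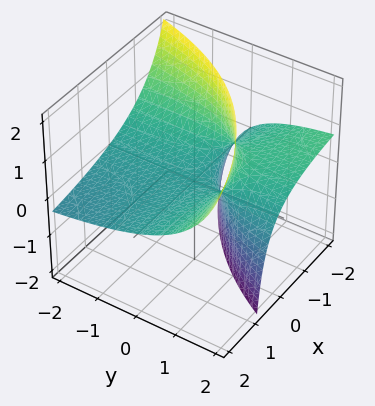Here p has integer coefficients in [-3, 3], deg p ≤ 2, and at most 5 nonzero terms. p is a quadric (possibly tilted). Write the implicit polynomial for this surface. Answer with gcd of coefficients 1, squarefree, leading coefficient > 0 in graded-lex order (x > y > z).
x*y - 2*x*z + 2*y*z - 2*z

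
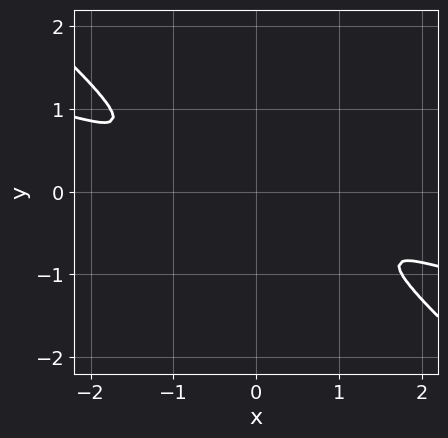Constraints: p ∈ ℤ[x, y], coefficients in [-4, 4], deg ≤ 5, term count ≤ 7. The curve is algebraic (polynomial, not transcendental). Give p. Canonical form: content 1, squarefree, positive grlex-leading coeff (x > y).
x^4 + 3*x^3*y - x*y^3 + 2*y^4 + 3*y^2

The degree is 4 — a generic line meets the curve in up to 4 points.
Solving for integer coefficients yields p as stated.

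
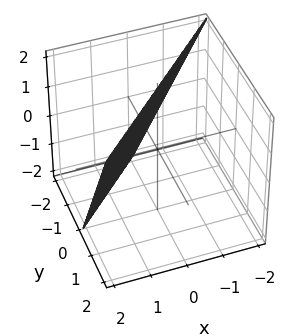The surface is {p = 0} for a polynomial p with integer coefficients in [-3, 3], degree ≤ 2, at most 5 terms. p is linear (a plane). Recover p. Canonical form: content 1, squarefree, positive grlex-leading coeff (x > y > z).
(a) The degree is 1 — every cross-section is a straight line — this is a plane.
(b) Checking where it meets the axes: it meets the z-axis at z = 2 (among the integer gridlines); it meets the y-axis at y = -1 (among the integer gridlines); it crosses the x-axis at the gridline x = 1.
(c) Assembling these constraints gives the stated polynomial.

2*x - 2*y + z - 2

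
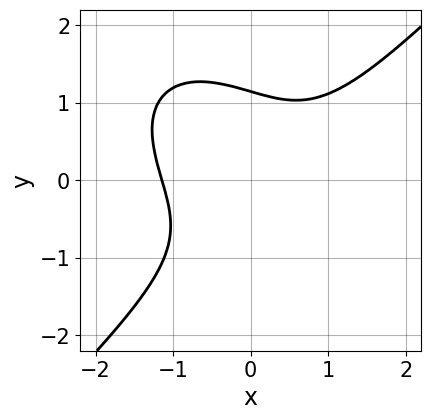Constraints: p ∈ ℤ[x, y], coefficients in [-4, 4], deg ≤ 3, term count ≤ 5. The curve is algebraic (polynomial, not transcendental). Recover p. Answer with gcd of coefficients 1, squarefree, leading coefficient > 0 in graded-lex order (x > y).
(a) Degree: a generic line meets the curve in up to 3 points, so deg p = 3.
(b) Putting this together gives p.

2*x^3 - 2*y^3 - 2*x*y + 3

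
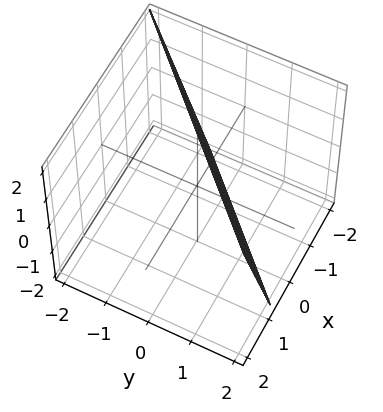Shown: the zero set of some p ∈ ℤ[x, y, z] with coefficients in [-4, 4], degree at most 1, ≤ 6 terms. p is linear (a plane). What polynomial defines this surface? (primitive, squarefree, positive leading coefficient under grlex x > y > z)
First, the degree is 1 — the surface is flat (a plane).
Then, from the axis intercepts and sections: one z-axis crossing is at z = 2.
Finally, together with the visible shape, these determine p as stated.

3*x - 3*y - z + 2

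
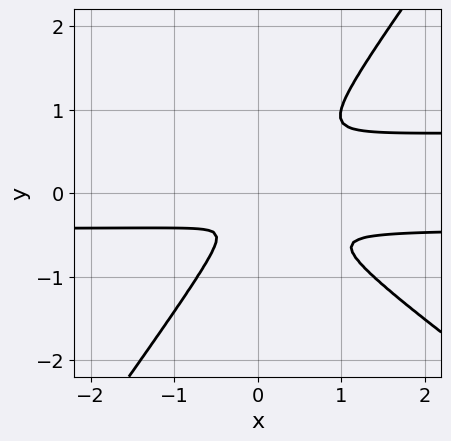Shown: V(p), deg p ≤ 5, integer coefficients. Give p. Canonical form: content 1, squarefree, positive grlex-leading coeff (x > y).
1. Degree: no degree-3 curve has this shape, so deg p = 4.
2. The integer polynomial consistent with all of this is the stated p.

3*x^2*y^2 + 2*x*y^3 - 3*y^4 - x^2*y - x^2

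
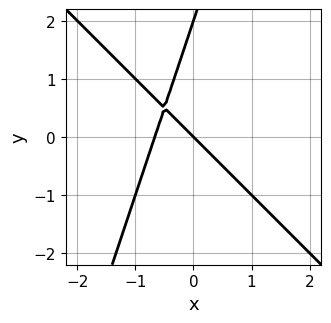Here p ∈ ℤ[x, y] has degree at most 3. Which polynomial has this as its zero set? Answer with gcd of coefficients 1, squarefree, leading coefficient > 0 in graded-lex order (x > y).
3*x^2 + 2*x*y - y^2 + 2*x + 2*y

1. Degree: no degree-1 curve has this shape, so deg p = 2.
2. Observable constraints: the y-axis gridline crossings are at y ∈ {0, 2}; it crosses the x-axis at the gridline x = 0.
3. Fitting integer coefficients to these (and the overall shape) gives p.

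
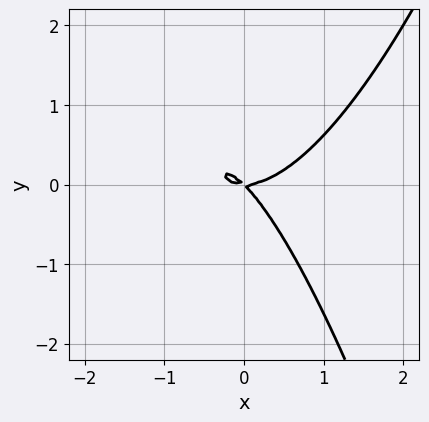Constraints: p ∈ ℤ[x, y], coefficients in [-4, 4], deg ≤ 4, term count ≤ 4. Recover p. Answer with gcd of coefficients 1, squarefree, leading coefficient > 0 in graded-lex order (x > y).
1. Degree: the shape is more complex than any degree-2 curve, so deg p = 3.
2. Against the integer gridlines: one x-axis crossing is at x = 0; it crosses the y-axis at the gridline y = 0.
3. The integer polynomial consistent with all of this is the stated p.

x^3 - x*y - y^2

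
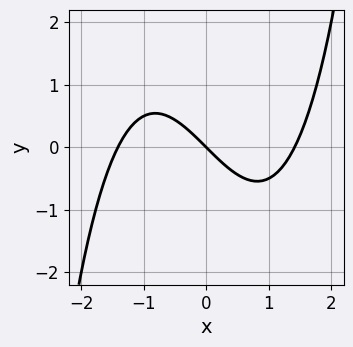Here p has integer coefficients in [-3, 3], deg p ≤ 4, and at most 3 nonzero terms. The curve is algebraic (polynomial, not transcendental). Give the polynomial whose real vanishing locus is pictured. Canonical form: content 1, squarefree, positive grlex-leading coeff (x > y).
Degree: the shape is more complex than any degree-2 curve, so deg p = 3.
Checking where it meets the axes: one y-axis crossing is at y = 0; it meets the x-axis at x = 0 (among the integer gridlines).
Solving for integer coefficients yields p as stated.

x^3 - 2*x - 2*y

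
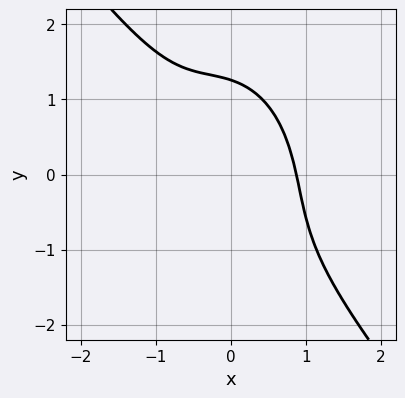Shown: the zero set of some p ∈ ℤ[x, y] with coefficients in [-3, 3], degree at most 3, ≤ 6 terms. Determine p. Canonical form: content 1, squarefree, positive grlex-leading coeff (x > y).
3*x^3 + 2*x^2*y + x*y^2 + y^3 - 2

First, deg p = 3.
Finally, the integer polynomial consistent with all of this is the stated p.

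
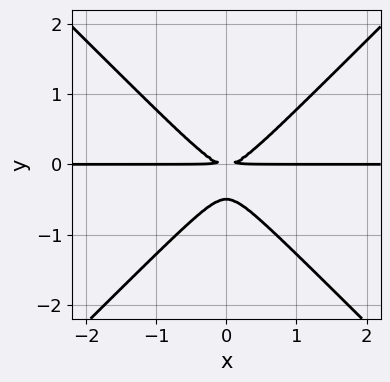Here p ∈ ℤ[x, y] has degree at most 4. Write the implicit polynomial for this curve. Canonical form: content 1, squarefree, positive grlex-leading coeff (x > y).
First, the degree is 3 — a generic line meets the curve in up to 3 points.
Then, symmetries: it's symmetric under x → −x, forcing even powers of x.
Next, from the axis intercepts and sections: the visible x-axis segment lies entirely on the curve.
Finally, together with the visible shape, these determine p as stated.

2*x^2*y - 2*y^3 - y^2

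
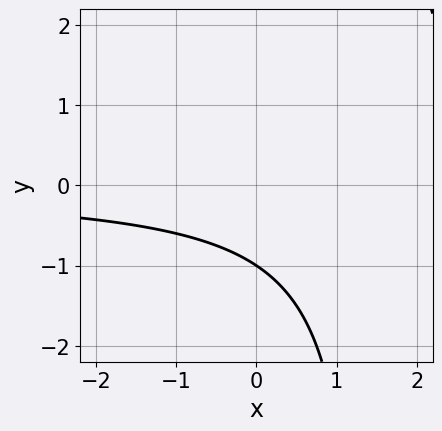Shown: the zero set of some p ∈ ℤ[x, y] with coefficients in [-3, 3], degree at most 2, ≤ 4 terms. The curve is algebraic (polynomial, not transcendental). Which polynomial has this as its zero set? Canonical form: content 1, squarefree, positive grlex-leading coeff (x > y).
2*x*y - 3*y - 3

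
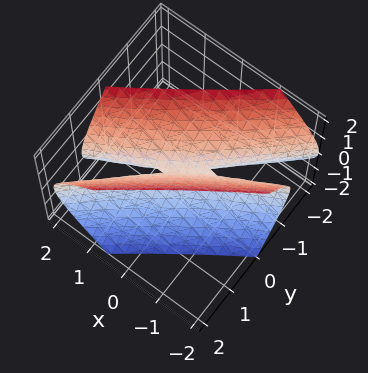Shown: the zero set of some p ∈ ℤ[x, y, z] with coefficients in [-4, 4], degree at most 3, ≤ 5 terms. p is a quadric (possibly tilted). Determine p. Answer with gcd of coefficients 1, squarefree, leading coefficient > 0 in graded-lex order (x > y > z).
x^2 - 3*x*y + 2*y^2 - z^2

First, the degree is 2 — a generic line meets the surface in up to 2 points.
Then, reading off the gridlines: it crosses the x-axis at the gridline x = 0; it meets the y-axis at y = 0 (among the integer gridlines); it crosses the z-axis at the gridline z = 0.
Finally, fitting integer coefficients to these (and the overall shape) gives p.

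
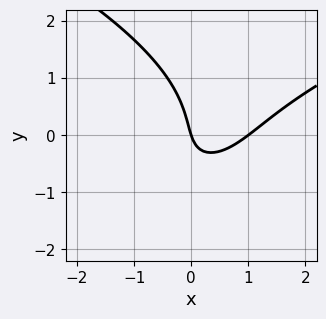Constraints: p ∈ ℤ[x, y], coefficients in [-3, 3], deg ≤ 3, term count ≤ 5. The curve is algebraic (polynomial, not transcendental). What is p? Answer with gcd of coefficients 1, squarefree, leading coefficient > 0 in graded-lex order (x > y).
2*y^3 - 3*x^2 + 3*x*y + 3*x + y

1. deg p = 3.
2. Checking where it meets the axes: among the integer gridlines, it crosses the x-axis at x ∈ {0, 1}; one y-axis crossing is at y = 0.
3. The integer polynomial consistent with all of this is the stated p.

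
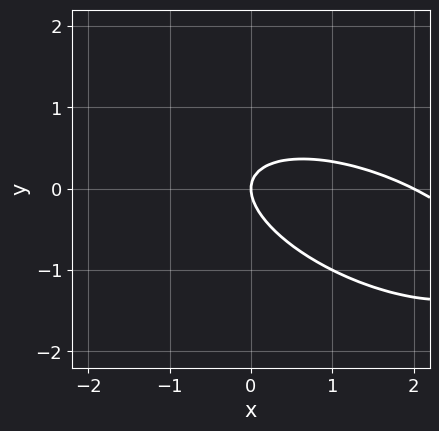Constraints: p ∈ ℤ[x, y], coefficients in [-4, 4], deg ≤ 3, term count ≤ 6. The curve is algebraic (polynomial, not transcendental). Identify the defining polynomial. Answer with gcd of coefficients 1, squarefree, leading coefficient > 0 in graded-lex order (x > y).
x^2 + 2*x*y + 3*y^2 - 2*x

(a) deg p = 2. The shape is more complex than any degree-1 curve.
(b) From the axis intercepts and sections: one y-axis crossing is at y = 0; the x-axis gridline crossings are at x ∈ {0, 2}.
(c) Solving for integer coefficients yields p as stated.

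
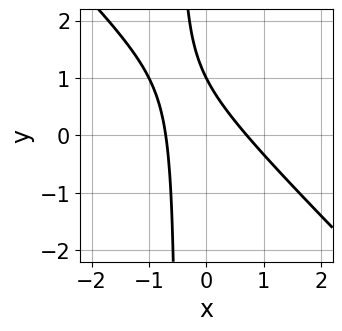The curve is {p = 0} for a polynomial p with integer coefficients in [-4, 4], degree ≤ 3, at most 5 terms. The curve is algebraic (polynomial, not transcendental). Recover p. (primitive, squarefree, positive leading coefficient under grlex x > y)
First, degree: no degree-1 curve has this shape, so deg p = 2.
Next, from the axis intercepts and sections: it crosses the y-axis at the gridline y = 1.
Finally, these observations pin down the coefficients.

2*x^2 + 2*x*y + y - 1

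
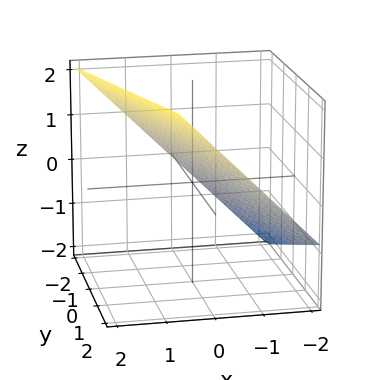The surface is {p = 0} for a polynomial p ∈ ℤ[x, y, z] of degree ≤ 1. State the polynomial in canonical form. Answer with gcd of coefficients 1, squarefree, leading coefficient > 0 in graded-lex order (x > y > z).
(a) The degree is 1 — every cross-section is a straight line — this is a plane.
(b) Checking where it meets the axes: it crosses the y-axis at the gridline y = -2.
(c) The integer polynomial consistent with all of this is the stated p.

3*x + y - 3*z + 2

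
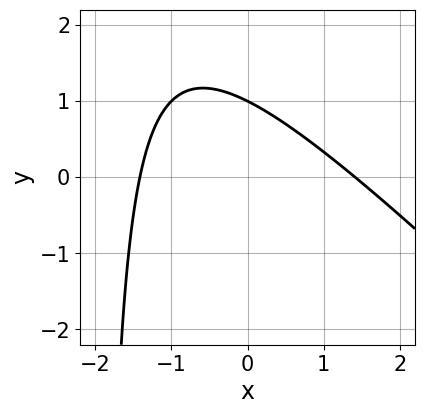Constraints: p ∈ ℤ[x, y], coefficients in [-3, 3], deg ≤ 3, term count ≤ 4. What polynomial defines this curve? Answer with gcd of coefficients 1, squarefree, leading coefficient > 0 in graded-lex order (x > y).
First, degree: no degree-1 curve has this shape, so deg p = 2.
Then, from the axis intercepts and sections: one y-axis crossing is at y = 1.
Finally, solving for integer coefficients yields p as stated.

x^2 + x*y + 2*y - 2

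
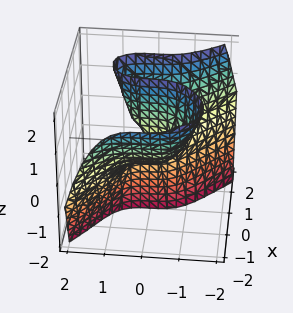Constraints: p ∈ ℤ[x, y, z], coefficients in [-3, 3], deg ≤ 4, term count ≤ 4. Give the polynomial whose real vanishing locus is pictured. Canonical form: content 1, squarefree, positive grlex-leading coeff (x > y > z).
2*x^3 + 2*y^3 + 2*x^2 - 3*x*z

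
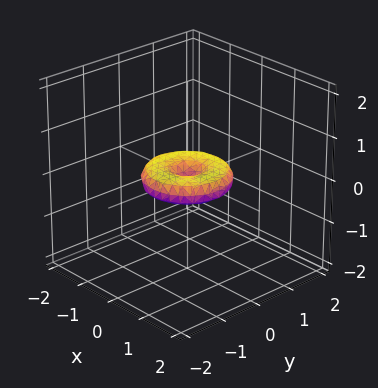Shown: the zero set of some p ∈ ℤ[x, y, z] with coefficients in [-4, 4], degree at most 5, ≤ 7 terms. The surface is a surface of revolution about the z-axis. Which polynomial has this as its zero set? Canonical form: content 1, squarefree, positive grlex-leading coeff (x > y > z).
x^4 + 2*x^2*y^2 + y^4 - x^2 - y^2 + 3*z^2

1. The degree is 4 — no degree-3 surface has this shape.
2. Symmetries: rotational symmetry about the z-axis ⇒ p depends on x, y only through x² + y².
3. Against the integer gridlines: it crosses the z-axis at the gridline z = 0; a circular section at z = 0 has radius exactly 1; the y-axis gridline crossings are at y ∈ {-1, 0, 1}.
4. Together with the visible shape, these determine p as stated.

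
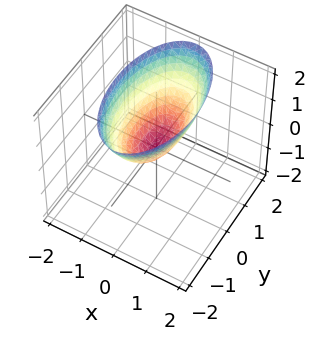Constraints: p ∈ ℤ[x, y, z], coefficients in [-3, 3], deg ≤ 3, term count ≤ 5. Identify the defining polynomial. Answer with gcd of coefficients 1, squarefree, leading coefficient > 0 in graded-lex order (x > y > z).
(a) deg p = 2. A single bowl opening along one axis; a quadric.
(b) Symmetries: it's symmetric under y → −y, forcing even powers of y; the x ↦ −x reflection is a symmetry, so x appears only in even powers.
(c) Observable constraints: one x-axis crossing is at x = 0; it crosses the z-axis at the gridline z = 0; one y-axis crossing is at y = 0.
(d) Assembling these constraints gives the stated polynomial.

3*x^2 + y^2 - 2*z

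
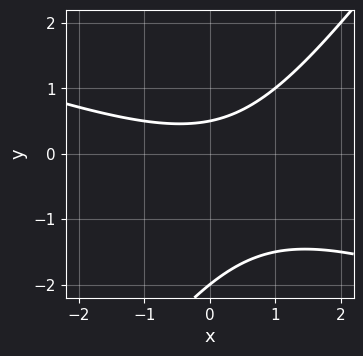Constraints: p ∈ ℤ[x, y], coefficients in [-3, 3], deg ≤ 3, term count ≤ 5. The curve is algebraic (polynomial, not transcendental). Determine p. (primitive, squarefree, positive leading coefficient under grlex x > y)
1. Degree: no degree-1 curve has this shape, so deg p = 2.
2. Reading off the gridlines: one y-axis crossing is at y = -2; the curve avoids every integer x-axis point in the box.
3. Putting this together gives p.

x^2 + 2*x*y - 2*y^2 - 3*y + 2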